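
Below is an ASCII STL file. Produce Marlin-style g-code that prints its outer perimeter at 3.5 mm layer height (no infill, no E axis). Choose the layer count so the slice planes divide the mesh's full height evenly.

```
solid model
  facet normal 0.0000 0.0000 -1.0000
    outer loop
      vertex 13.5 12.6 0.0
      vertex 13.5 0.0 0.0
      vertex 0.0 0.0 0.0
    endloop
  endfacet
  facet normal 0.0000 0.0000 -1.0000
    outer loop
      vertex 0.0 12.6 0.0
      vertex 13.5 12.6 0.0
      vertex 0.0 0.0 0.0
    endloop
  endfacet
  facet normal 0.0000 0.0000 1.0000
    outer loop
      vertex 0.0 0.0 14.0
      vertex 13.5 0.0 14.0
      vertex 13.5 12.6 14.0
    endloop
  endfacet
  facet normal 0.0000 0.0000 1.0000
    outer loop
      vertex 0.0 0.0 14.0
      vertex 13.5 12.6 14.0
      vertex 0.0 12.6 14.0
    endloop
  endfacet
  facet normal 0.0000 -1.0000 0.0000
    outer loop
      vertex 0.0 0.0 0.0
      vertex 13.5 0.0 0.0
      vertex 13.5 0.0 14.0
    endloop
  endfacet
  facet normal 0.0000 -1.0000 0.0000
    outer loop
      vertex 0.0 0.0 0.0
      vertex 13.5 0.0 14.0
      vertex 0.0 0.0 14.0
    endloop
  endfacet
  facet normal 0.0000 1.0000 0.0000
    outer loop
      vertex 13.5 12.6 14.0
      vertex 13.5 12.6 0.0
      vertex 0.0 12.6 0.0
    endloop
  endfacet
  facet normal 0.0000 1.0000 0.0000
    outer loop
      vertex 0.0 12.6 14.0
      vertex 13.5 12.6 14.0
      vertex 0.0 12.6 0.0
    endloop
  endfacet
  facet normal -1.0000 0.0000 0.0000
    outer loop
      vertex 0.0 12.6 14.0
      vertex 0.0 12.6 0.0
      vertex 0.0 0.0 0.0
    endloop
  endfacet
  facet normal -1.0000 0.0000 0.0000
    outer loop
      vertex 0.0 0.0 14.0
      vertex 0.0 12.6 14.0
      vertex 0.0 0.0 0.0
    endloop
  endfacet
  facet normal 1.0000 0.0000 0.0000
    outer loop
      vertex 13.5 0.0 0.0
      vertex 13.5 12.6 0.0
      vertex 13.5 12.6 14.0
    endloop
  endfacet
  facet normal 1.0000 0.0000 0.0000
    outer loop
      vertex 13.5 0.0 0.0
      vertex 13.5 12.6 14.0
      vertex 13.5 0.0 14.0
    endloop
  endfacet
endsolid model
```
; perimeter-only toolpath
G21 ; units = mm
G90 ; absolute positioning
G28 ; home
; layer 1
G0 Z3.5
G0 X0.0 Y0.0
G1 X13.5 Y0.0
G1 X13.5 Y12.6
G1 X0.0 Y12.6
G1 X0.0 Y0.0
; layer 2
G0 Z7.0
G0 X0.0 Y0.0
G1 X13.5 Y0.0
G1 X13.5 Y12.6
G1 X0.0 Y12.6
G1 X0.0 Y0.0
; layer 3
G0 Z10.5
G0 X0.0 Y0.0
G1 X13.5 Y0.0
G1 X13.5 Y12.6
G1 X0.0 Y12.6
G1 X0.0 Y0.0
; layer 4
G0 Z14.0
G0 X0.0 Y0.0
G1 X13.5 Y0.0
G1 X13.5 Y12.6
G1 X0.0 Y12.6
G1 X0.0 Y0.0
M2 ; end

The solid is a rectangular box, roughly 13.5 × 12.6 mm footprint and 14 mm tall. Slicing at Δz = 3.5 mm — 4 equal slices spanning the solid's height, so layer i sits at z = i·h/4 — gives 4 non-empty perimeters. Each is a 4-segment closed polygon; G0 lifts to the layer z and rapids to the start vertex, then G1 traces the edges.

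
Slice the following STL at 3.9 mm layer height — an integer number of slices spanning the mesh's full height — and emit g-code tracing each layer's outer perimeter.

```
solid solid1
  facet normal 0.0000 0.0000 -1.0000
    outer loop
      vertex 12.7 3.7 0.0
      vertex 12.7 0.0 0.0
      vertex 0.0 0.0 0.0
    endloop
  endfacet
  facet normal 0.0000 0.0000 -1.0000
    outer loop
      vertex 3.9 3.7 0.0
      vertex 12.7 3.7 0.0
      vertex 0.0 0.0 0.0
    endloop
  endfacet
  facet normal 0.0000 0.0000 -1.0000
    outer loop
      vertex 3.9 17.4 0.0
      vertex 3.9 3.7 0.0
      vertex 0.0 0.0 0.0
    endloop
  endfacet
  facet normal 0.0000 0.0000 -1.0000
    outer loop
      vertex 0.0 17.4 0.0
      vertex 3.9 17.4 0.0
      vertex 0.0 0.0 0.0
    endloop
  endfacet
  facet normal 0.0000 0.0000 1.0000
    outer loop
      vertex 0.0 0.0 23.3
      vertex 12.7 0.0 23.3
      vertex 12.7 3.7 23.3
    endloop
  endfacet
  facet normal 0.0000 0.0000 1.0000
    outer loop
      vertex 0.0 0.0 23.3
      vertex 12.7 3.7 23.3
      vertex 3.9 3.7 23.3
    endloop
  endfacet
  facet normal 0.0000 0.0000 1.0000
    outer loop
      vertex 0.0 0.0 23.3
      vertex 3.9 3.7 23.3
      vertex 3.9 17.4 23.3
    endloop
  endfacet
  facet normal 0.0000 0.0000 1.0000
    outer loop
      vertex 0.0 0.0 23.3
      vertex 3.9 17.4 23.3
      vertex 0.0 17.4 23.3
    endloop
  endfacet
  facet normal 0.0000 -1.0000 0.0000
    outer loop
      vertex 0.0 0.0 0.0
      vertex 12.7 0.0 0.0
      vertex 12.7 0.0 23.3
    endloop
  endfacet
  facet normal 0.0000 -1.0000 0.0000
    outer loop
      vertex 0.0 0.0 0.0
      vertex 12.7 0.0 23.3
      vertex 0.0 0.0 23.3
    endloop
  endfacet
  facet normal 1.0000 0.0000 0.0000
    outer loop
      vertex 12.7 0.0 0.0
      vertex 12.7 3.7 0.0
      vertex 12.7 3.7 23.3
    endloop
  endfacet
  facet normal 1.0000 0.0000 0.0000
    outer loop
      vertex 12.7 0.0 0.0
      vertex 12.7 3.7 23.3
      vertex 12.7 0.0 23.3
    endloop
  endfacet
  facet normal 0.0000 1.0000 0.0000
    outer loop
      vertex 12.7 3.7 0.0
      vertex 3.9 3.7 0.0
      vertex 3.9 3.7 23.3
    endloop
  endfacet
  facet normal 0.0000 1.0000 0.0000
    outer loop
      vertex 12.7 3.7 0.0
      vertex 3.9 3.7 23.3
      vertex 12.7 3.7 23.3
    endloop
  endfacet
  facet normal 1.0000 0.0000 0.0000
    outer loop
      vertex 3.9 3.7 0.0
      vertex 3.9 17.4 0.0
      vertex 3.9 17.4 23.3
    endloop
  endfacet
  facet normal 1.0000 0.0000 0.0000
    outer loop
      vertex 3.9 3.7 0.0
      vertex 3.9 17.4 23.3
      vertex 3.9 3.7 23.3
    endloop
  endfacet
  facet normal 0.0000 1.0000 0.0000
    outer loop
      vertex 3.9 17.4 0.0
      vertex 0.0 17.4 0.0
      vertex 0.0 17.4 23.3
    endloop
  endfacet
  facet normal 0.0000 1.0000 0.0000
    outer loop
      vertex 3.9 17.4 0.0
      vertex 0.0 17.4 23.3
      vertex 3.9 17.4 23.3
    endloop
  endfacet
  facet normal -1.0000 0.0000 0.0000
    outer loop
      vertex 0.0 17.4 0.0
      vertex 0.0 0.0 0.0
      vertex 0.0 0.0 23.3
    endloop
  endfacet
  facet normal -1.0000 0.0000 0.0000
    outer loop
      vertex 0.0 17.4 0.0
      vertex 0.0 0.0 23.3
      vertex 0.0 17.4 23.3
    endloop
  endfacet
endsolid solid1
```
; perimeter-only toolpath
G21 ; units = mm
G90 ; absolute positioning
G28 ; home
; layer 1
G0 Z3.9
G0 X0.0 Y0.0
G1 X12.7 Y0.0
G1 X12.7 Y3.7
G1 X3.9 Y3.7
G1 X3.9 Y17.4
G1 X0.0 Y17.4
G1 X0.0 Y0.0
; layer 2
G0 Z7.8
G0 X0.0 Y0.0
G1 X12.7 Y0.0
G1 X12.7 Y3.7
G1 X3.9 Y3.7
G1 X3.9 Y17.4
G1 X0.0 Y17.4
G1 X0.0 Y0.0
; layer 3
G0 Z11.7
G0 X0.0 Y0.0
G1 X12.7 Y0.0
G1 X12.7 Y3.7
G1 X3.9 Y3.7
G1 X3.9 Y17.4
G1 X0.0 Y17.4
G1 X0.0 Y0.0
; layer 4
G0 Z15.5
G0 X0.0 Y0.0
G1 X12.7 Y0.0
G1 X12.7 Y3.7
G1 X3.9 Y3.7
G1 X3.9 Y17.4
G1 X0.0 Y17.4
G1 X0.0 Y0.0
; layer 5
G0 Z19.4
G0 X0.0 Y0.0
G1 X12.7 Y0.0
G1 X12.7 Y3.7
G1 X3.9 Y3.7
G1 X3.9 Y17.4
G1 X0.0 Y17.4
G1 X0.0 Y0.0
; layer 6
G0 Z23.3
G0 X0.0 Y0.0
G1 X12.7 Y0.0
G1 X12.7 Y3.7
G1 X3.9 Y3.7
G1 X3.9 Y17.4
G1 X0.0 Y17.4
G1 X0.0 Y0.0
M2 ; end

The solid is an L-shaped prism: outer 12.7 × 17.4 mm, arm thicknesses ≈ 3.7 mm (horizontal) and 3.9 mm (vertical), extruded 23.3 mm in z. Slicing at Δz = 3.9 mm — 6 equal slices spanning the solid's height, so layer i sits at z = i·h/6 — gives 6 non-empty perimeters. Each is a 6-segment closed polygon; G0 lifts to the layer z and rapids to the start vertex, then G1 traces the edges.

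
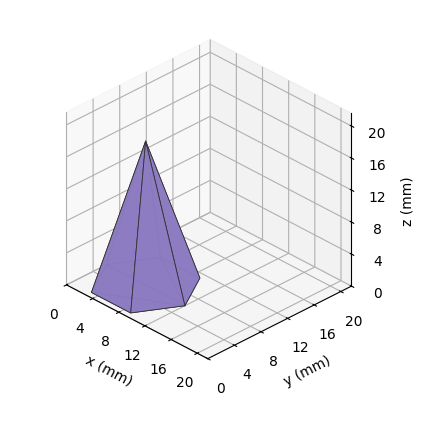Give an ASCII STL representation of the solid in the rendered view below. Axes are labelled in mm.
Reading the render: the shape is a regular 6-sided pyramid, base circumscribed radius ≈ 6 mm, apex at z ≈ 18 mm (dimensions read to the nearest mm from the axis ticks). For the STL, each face is triangulated and given an outward normal.

solid part
  facet normal 0.0000 0.0000 -1.0000
    outer loop
      vertex 3.00 11.20 0.00
      vertex 9.00 11.20 0.00
      vertex 12.00 6.00 0.00
    endloop
  endfacet
  facet normal 0.0000 0.0000 -1.0000
    outer loop
      vertex 0.00 6.00 0.00
      vertex 3.00 11.20 0.00
      vertex 12.00 6.00 0.00
    endloop
  endfacet
  facet normal 0.0000 0.0000 -1.0000
    outer loop
      vertex 3.00 0.80 0.00
      vertex 0.00 6.00 0.00
      vertex 12.00 6.00 0.00
    endloop
  endfacet
  facet normal 0.0000 0.0000 -1.0000
    outer loop
      vertex 9.00 0.80 0.00
      vertex 3.00 0.80 0.00
      vertex 12.00 6.00 0.00
    endloop
  endfacet
  facet normal 0.8322 0.4801 0.2774
    outer loop
      vertex 12.00 6.00 0.00
      vertex 9.00 11.20 0.00
      vertex 6.00 6.00 18.00
    endloop
  endfacet
  facet normal 0.0000 0.9607 0.2775
    outer loop
      vertex 9.00 11.20 0.00
      vertex 3.00 11.20 0.00
      vertex 6.00 6.00 18.00
    endloop
  endfacet
  facet normal -0.8322 0.4801 0.2774
    outer loop
      vertex 3.00 11.20 0.00
      vertex 0.00 6.00 0.00
      vertex 6.00 6.00 18.00
    endloop
  endfacet
  facet normal -0.8322 -0.4801 0.2774
    outer loop
      vertex 0.00 6.00 0.00
      vertex 3.00 0.80 0.00
      vertex 6.00 6.00 18.00
    endloop
  endfacet
  facet normal 0.0000 -0.9607 0.2775
    outer loop
      vertex 3.00 0.80 0.00
      vertex 9.00 0.80 0.00
      vertex 6.00 6.00 18.00
    endloop
  endfacet
  facet normal 0.8322 -0.4801 0.2774
    outer loop
      vertex 9.00 0.80 0.00
      vertex 12.00 6.00 0.00
      vertex 6.00 6.00 18.00
    endloop
  endfacet
endsolid part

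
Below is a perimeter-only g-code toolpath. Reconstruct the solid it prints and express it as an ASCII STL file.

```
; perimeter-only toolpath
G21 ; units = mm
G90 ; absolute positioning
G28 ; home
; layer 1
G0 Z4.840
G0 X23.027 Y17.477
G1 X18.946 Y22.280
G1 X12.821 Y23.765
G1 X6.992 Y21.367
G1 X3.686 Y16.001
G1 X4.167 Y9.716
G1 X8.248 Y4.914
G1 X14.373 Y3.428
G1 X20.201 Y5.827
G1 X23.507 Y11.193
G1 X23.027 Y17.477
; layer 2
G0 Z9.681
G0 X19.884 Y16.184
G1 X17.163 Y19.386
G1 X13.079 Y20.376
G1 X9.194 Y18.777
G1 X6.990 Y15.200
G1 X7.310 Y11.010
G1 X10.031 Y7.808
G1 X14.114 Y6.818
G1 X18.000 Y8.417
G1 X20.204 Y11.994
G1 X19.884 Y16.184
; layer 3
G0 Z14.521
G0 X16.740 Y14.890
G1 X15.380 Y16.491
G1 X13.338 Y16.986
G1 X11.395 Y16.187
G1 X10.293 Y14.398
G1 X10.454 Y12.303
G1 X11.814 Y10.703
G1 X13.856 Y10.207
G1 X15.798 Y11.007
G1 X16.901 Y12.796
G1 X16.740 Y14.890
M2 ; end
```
solid part
  facet normal 0.0000 0.0000 -1.0000
    outer loop
      vertex 12.562 27.155 0.000
      vertex 20.729 25.174 0.000
      vertex 26.171 18.771 0.000
    endloop
  endfacet
  facet normal 0.0000 0.0000 -1.0000
    outer loop
      vertex 4.791 23.957 0.000
      vertex 12.562 27.155 0.000
      vertex 26.171 18.771 0.000
    endloop
  endfacet
  facet normal 0.0000 0.0000 -1.0000
    outer loop
      vertex 0.383 16.802 0.000
      vertex 4.791 23.957 0.000
      vertex 26.171 18.771 0.000
    endloop
  endfacet
  facet normal 0.0000 0.0000 -1.0000
    outer loop
      vertex 1.023 8.423 0.000
      vertex 0.383 16.802 0.000
      vertex 26.171 18.771 0.000
    endloop
  endfacet
  facet normal 0.0000 0.0000 -1.0000
    outer loop
      vertex 6.465 2.020 0.000
      vertex 1.023 8.423 0.000
      vertex 26.171 18.771 0.000
    endloop
  endfacet
  facet normal 0.0000 0.0000 -1.0000
    outer loop
      vertex 14.632 0.039 0.000
      vertex 6.465 2.020 0.000
      vertex 26.171 18.771 0.000
    endloop
  endfacet
  facet normal 0.0000 0.0000 -1.0000
    outer loop
      vertex 22.403 3.237 0.000
      vertex 14.632 0.039 0.000
      vertex 26.171 18.771 0.000
    endloop
  endfacet
  facet normal 0.0000 0.0000 -1.0000
    outer loop
      vertex 26.811 10.392 0.000
      vertex 22.403 3.237 0.000
      vertex 26.171 18.771 0.000
    endloop
  endfacet
  facet normal 0.6336 0.5385 0.5554
    outer loop
      vertex 26.171 18.771 0.000
      vertex 20.729 25.174 0.000
      vertex 13.597 13.597 19.361
    endloop
  endfacet
  facet normal 0.1960 0.8081 0.5554
    outer loop
      vertex 20.729 25.174 0.000
      vertex 12.562 27.155 0.000
      vertex 13.597 13.597 19.361
    endloop
  endfacet
  facet normal -0.3165 0.7690 0.5554
    outer loop
      vertex 12.562 27.155 0.000
      vertex 4.791 23.957 0.000
      vertex 13.597 13.597 19.361
    endloop
  endfacet
  facet normal -0.7080 0.4362 0.5554
    outer loop
      vertex 4.791 23.957 0.000
      vertex 0.383 16.802 0.000
      vertex 13.597 13.597 19.361
    endloop
  endfacet
  facet normal -0.8292 -0.0633 0.5554
    outer loop
      vertex 0.383 16.802 0.000
      vertex 1.023 8.423 0.000
      vertex 13.597 13.597 19.361
    endloop
  endfacet
  facet normal -0.6336 -0.5385 0.5554
    outer loop
      vertex 1.023 8.423 0.000
      vertex 6.465 2.020 0.000
      vertex 13.597 13.597 19.361
    endloop
  endfacet
  facet normal -0.1960 -0.8081 0.5554
    outer loop
      vertex 6.465 2.020 0.000
      vertex 14.632 0.039 0.000
      vertex 13.597 13.597 19.361
    endloop
  endfacet
  facet normal 0.3165 -0.7690 0.5554
    outer loop
      vertex 14.632 0.039 0.000
      vertex 22.403 3.237 0.000
      vertex 13.597 13.597 19.361
    endloop
  endfacet
  facet normal 0.7080 -0.4362 0.5554
    outer loop
      vertex 22.403 3.237 0.000
      vertex 26.811 10.392 0.000
      vertex 13.597 13.597 19.361
    endloop
  endfacet
  facet normal 0.8292 0.0633 0.5554
    outer loop
      vertex 26.811 10.392 0.000
      vertex 26.171 18.771 0.000
      vertex 13.597 13.597 19.361
    endloop
  endfacet
endsolid part

The G0 Z moves step by Δz≈4.840 mm. The G1 loops shrink linearly with z, so the solid tapers from its base footprint up to z≈19.4. Closing with a flat bottom cap and the tapered top and triangulating gives 18 facets — a regular 10-sided pyramid, base circumscribed radius ≈ 13.6 mm, apex at z ≈ 19.4 mm.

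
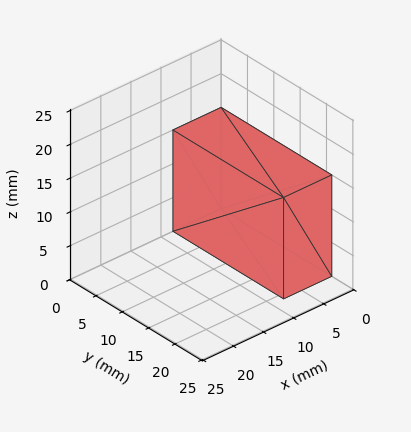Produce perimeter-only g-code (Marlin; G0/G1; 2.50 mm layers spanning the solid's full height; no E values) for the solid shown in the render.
Reading the render: the shape is a rectangular box, roughly 8 × 21 mm footprint and 15 mm tall (dimensions read to the nearest mm from the axis ticks). For the g-code, the solid's height is divided into equal slices at the stated Δz and each level perimeter traced with G1 moves after a G0 lift.

; perimeter-only toolpath
G21 ; units = mm
G90 ; absolute positioning
G28 ; home
; layer 1
G0 Z2.50
G0 X0.00 Y0.00
G1 X8.00 Y0.00
G1 X8.00 Y21.00
G1 X0.00 Y21.00
G1 X0.00 Y0.00
; layer 2
G0 Z5.00
G0 X0.00 Y0.00
G1 X8.00 Y0.00
G1 X8.00 Y21.00
G1 X0.00 Y21.00
G1 X0.00 Y0.00
; layer 3
G0 Z7.50
G0 X0.00 Y0.00
G1 X8.00 Y0.00
G1 X8.00 Y21.00
G1 X0.00 Y21.00
G1 X0.00 Y0.00
; layer 4
G0 Z10.00
G0 X0.00 Y0.00
G1 X8.00 Y0.00
G1 X8.00 Y21.00
G1 X0.00 Y21.00
G1 X0.00 Y0.00
; layer 5
G0 Z12.50
G0 X0.00 Y0.00
G1 X8.00 Y0.00
G1 X8.00 Y21.00
G1 X0.00 Y21.00
G1 X0.00 Y0.00
; layer 6
G0 Z15.00
G0 X0.00 Y0.00
G1 X8.00 Y0.00
G1 X8.00 Y21.00
G1 X0.00 Y21.00
G1 X0.00 Y0.00
M2 ; end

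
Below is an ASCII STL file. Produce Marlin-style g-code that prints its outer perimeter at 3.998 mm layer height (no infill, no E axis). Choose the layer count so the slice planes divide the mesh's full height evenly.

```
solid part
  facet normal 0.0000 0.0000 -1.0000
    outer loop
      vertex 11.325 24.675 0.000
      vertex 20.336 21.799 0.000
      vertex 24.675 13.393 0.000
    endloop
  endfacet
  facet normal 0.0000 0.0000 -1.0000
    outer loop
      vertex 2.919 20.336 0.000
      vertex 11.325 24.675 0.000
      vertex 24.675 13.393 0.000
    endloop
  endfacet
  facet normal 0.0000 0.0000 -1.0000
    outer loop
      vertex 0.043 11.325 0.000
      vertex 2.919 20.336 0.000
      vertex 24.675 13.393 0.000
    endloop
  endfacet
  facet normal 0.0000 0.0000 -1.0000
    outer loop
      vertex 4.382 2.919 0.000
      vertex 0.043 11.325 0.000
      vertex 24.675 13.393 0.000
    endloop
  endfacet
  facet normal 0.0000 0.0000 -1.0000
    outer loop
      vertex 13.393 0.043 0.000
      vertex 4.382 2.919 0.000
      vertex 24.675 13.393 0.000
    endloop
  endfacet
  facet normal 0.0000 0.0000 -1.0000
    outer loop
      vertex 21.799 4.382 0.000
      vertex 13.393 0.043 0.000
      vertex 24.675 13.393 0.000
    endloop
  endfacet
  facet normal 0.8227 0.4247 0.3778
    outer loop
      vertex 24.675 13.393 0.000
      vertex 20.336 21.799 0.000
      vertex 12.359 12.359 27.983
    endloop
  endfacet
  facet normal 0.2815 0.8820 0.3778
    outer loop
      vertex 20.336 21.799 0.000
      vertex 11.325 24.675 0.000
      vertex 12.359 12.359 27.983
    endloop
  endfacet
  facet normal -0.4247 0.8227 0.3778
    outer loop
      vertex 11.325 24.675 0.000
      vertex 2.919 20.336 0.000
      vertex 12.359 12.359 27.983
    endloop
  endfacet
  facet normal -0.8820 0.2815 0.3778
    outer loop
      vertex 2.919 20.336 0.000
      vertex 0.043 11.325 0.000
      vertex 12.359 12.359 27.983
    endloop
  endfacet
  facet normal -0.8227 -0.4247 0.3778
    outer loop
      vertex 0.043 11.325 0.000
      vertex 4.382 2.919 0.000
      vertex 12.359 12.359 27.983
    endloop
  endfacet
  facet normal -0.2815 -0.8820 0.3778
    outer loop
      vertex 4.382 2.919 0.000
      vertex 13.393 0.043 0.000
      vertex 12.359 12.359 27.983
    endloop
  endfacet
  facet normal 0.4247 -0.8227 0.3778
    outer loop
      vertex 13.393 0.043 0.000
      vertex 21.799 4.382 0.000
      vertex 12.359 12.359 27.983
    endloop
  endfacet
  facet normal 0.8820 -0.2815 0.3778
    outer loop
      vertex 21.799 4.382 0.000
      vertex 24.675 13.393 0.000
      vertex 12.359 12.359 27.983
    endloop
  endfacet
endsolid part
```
; perimeter-only toolpath
G21 ; units = mm
G90 ; absolute positioning
G28 ; home
; layer 1
G0 Z3.998
G0 X22.916 Y13.245
G1 X19.196 Y20.450
G1 X11.473 Y22.916
G1 X4.268 Y19.196
G1 X1.802 Y11.473
G1 X5.522 Y4.268
G1 X13.245 Y1.802
G1 X20.450 Y5.522
G1 X22.916 Y13.245
; layer 2
G0 Z7.995
G0 X21.156 Y13.098
G1 X18.057 Y19.102
G1 X11.620 Y21.156
G1 X5.616 Y18.057
G1 X3.562 Y11.620
G1 X6.661 Y5.616
G1 X13.098 Y3.562
G1 X19.102 Y6.661
G1 X21.156 Y13.098
; layer 3
G0 Z11.993
G0 X19.397 Y12.950
G1 X16.917 Y17.753
G1 X11.768 Y19.397
G1 X6.965 Y16.917
G1 X5.321 Y11.768
G1 X7.801 Y6.965
G1 X12.950 Y5.321
G1 X17.753 Y7.801
G1 X19.397 Y12.950
; layer 4
G0 Z15.990
G0 X17.637 Y12.802
G1 X15.778 Y16.405
G1 X11.916 Y17.637
G1 X8.313 Y15.778
G1 X7.081 Y11.916
G1 X8.940 Y8.313
G1 X12.802 Y7.081
G1 X16.405 Y8.940
G1 X17.637 Y12.802
; layer 5
G0 Z19.988
G0 X15.878 Y12.654
G1 X14.638 Y15.056
G1 X12.064 Y15.878
G1 X9.662 Y14.638
G1 X8.840 Y12.064
G1 X10.080 Y9.662
G1 X12.654 Y8.840
G1 X15.056 Y10.080
G1 X15.878 Y12.654
; layer 6
G0 Z23.985
G0 X14.118 Y12.507
G1 X13.499 Y13.708
G1 X12.211 Y14.118
G1 X11.010 Y13.499
G1 X10.600 Y12.211
G1 X11.219 Y11.010
G1 X12.507 Y10.600
G1 X13.708 Y11.219
G1 X14.118 Y12.507
M2 ; end

The solid is a regular 8-sided pyramid, base circumscribed radius ≈ 12.4 mm, apex at z ≈ 28 mm. Slicing at Δz = 3.998 mm — 7 equal slices spanning the solid's height, so layer i sits at z = i·h/7 — gives 6 non-empty perimeters. Each is a 8-segment closed polygon; G0 lifts to the layer z and rapids to the start vertex, then G1 traces the edges. The cross-section shrinks linearly with z (the slice at the apex is degenerate and omitted).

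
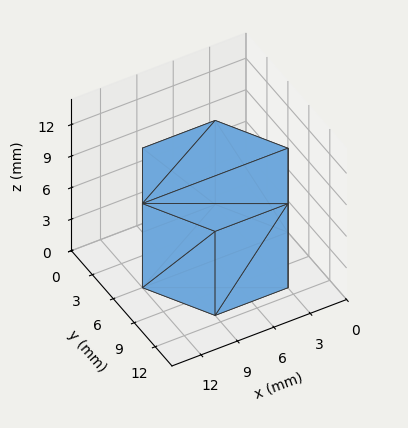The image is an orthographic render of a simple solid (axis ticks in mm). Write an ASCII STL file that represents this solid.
Reading the render: the shape is a regular 6-sided prism (a cylinder approximated with 6 flat sides), circumscribed radius ≈ 6 mm, height ≈ 8 mm (dimensions read to the nearest mm from the axis ticks). For the STL, each face is triangulated and given an outward normal.

solid part
  facet normal 0.0000 0.0000 -1.0000
    outer loop
      vertex 3.0 11.2 0.0
      vertex 9.0 11.2 0.0
      vertex 12.0 6.0 0.0
    endloop
  endfacet
  facet normal 0.0000 0.0000 -1.0000
    outer loop
      vertex 0.0 6.0 0.0
      vertex 3.0 11.2 0.0
      vertex 12.0 6.0 0.0
    endloop
  endfacet
  facet normal 0.0000 0.0000 -1.0000
    outer loop
      vertex 3.0 0.8 0.0
      vertex 0.0 6.0 0.0
      vertex 12.0 6.0 0.0
    endloop
  endfacet
  facet normal 0.0000 0.0000 -1.0000
    outer loop
      vertex 9.0 0.8 0.0
      vertex 3.0 0.8 0.0
      vertex 12.0 6.0 0.0
    endloop
  endfacet
  facet normal 0.0000 0.0000 1.0000
    outer loop
      vertex 12.0 6.0 8.0
      vertex 9.0 11.2 8.0
      vertex 3.0 11.2 8.0
    endloop
  endfacet
  facet normal 0.0000 0.0000 1.0000
    outer loop
      vertex 12.0 6.0 8.0
      vertex 3.0 11.2 8.0
      vertex 0.0 6.0 8.0
    endloop
  endfacet
  facet normal 0.0000 0.0000 1.0000
    outer loop
      vertex 12.0 6.0 8.0
      vertex 0.0 6.0 8.0
      vertex 3.0 0.8 8.0
    endloop
  endfacet
  facet normal 0.0000 0.0000 1.0000
    outer loop
      vertex 12.0 6.0 8.0
      vertex 3.0 0.8 8.0
      vertex 9.0 0.8 8.0
    endloop
  endfacet
  facet normal 0.8662 0.4997 0.0000
    outer loop
      vertex 12.0 6.0 0.0
      vertex 9.0 11.2 0.0
      vertex 9.0 11.2 8.0
    endloop
  endfacet
  facet normal 0.8662 0.4997 0.0000
    outer loop
      vertex 12.0 6.0 0.0
      vertex 9.0 11.2 8.0
      vertex 12.0 6.0 8.0
    endloop
  endfacet
  facet normal 0.0000 1.0000 0.0000
    outer loop
      vertex 9.0 11.2 0.0
      vertex 3.0 11.2 0.0
      vertex 3.0 11.2 8.0
    endloop
  endfacet
  facet normal 0.0000 1.0000 0.0000
    outer loop
      vertex 9.0 11.2 0.0
      vertex 3.0 11.2 8.0
      vertex 9.0 11.2 8.0
    endloop
  endfacet
  facet normal -0.8662 0.4997 0.0000
    outer loop
      vertex 3.0 11.2 0.0
      vertex 0.0 6.0 0.0
      vertex 0.0 6.0 8.0
    endloop
  endfacet
  facet normal -0.8662 0.4997 0.0000
    outer loop
      vertex 3.0 11.2 0.0
      vertex 0.0 6.0 8.0
      vertex 3.0 11.2 8.0
    endloop
  endfacet
  facet normal -0.8662 -0.4997 0.0000
    outer loop
      vertex 0.0 6.0 0.0
      vertex 3.0 0.8 0.0
      vertex 3.0 0.8 8.0
    endloop
  endfacet
  facet normal -0.8662 -0.4997 0.0000
    outer loop
      vertex 0.0 6.0 0.0
      vertex 3.0 0.8 8.0
      vertex 0.0 6.0 8.0
    endloop
  endfacet
  facet normal 0.0000 -1.0000 0.0000
    outer loop
      vertex 3.0 0.8 0.0
      vertex 9.0 0.8 0.0
      vertex 9.0 0.8 8.0
    endloop
  endfacet
  facet normal 0.0000 -1.0000 0.0000
    outer loop
      vertex 3.0 0.8 0.0
      vertex 9.0 0.8 8.0
      vertex 3.0 0.8 8.0
    endloop
  endfacet
  facet normal 0.8662 -0.4997 0.0000
    outer loop
      vertex 9.0 0.8 0.0
      vertex 12.0 6.0 0.0
      vertex 12.0 6.0 8.0
    endloop
  endfacet
  facet normal 0.8662 -0.4997 0.0000
    outer loop
      vertex 9.0 0.8 0.0
      vertex 12.0 6.0 8.0
      vertex 9.0 0.8 8.0
    endloop
  endfacet
endsolid part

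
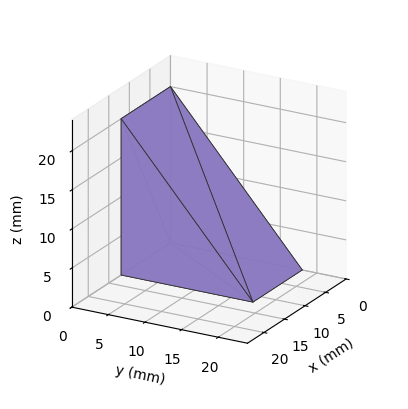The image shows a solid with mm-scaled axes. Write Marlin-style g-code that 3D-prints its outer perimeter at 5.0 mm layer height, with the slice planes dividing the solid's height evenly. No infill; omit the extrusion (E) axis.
Reading the render: the shape is a wedge (ramp): 12 × 18 mm base, rising to 20 mm along the y=0 edge and sloping linearly to z=0 at y=18 (dimensions read to the nearest mm from the axis ticks). For the g-code, the solid's height is divided into equal slices at the stated Δz and each level perimeter traced with G1 moves after a G0 lift.

; perimeter-only toolpath
G21 ; units = mm
G90 ; absolute positioning
G28 ; home
; layer 1
G0 Z5.0
G0 X0.0 Y0.0
G1 X12.0 Y0.0
G1 X12.0 Y13.5
G1 X0.0 Y13.5
G1 X0.0 Y0.0
; layer 2
G0 Z10.0
G0 X0.0 Y0.0
G1 X12.0 Y0.0
G1 X12.0 Y9.0
G1 X0.0 Y9.0
G1 X0.0 Y0.0
; layer 3
G0 Z15.0
G0 X0.0 Y0.0
G1 X12.0 Y0.0
G1 X12.0 Y4.5
G1 X0.0 Y4.5
G1 X0.0 Y0.0
M2 ; end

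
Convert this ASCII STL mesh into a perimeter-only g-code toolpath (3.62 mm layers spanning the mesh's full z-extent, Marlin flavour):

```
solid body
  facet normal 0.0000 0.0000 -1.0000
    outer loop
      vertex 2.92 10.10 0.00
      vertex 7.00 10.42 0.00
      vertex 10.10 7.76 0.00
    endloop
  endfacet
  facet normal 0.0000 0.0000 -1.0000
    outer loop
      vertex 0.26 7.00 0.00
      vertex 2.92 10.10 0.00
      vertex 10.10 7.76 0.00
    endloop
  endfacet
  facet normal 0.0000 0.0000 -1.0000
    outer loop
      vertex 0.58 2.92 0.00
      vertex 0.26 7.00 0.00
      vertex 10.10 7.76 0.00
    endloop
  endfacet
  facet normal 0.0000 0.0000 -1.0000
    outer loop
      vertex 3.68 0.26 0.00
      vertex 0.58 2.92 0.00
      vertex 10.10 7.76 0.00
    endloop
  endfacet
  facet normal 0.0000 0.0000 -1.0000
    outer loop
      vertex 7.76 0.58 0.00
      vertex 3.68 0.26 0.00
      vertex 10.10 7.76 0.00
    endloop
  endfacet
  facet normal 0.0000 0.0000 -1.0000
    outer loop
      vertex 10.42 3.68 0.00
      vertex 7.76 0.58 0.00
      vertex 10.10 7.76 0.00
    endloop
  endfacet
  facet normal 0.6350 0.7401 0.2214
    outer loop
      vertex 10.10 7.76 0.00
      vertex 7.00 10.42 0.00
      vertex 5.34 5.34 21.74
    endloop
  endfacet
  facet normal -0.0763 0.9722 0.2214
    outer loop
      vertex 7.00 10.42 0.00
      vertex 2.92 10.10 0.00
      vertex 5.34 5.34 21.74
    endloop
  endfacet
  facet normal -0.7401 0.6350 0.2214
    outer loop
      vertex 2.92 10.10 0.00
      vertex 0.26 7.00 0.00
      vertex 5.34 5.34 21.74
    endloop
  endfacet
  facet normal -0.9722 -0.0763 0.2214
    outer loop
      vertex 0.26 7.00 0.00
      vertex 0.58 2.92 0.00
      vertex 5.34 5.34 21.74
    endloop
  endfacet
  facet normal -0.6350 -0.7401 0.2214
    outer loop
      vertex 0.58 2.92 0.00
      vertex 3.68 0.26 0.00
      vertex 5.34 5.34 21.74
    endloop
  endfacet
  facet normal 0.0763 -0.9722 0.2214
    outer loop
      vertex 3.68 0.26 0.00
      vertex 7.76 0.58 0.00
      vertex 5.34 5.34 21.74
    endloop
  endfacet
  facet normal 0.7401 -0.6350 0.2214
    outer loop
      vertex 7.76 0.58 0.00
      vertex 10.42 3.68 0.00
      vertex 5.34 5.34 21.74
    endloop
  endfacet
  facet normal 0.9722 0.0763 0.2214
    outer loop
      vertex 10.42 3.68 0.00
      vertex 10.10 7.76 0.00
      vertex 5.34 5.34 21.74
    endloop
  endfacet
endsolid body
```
; perimeter-only toolpath
G21 ; units = mm
G90 ; absolute positioning
G28 ; home
; layer 1
G0 Z3.62
G0 X9.31 Y7.36
G1 X6.72 Y9.57
G1 X3.32 Y9.31
G1 X1.11 Y6.72
G1 X1.37 Y3.32
G1 X3.96 Y1.11
G1 X7.36 Y1.37
G1 X9.57 Y3.96
G1 X9.31 Y7.36
; layer 2
G0 Z7.25
G0 X8.51 Y6.95
G1 X6.45 Y8.73
G1 X3.73 Y8.51
G1 X1.95 Y6.45
G1 X2.17 Y3.73
G1 X4.23 Y1.95
G1 X6.95 Y2.17
G1 X8.73 Y4.23
G1 X8.51 Y6.95
; layer 3
G0 Z10.87
G0 X7.72 Y6.55
G1 X6.17 Y7.88
G1 X4.13 Y7.72
G1 X2.80 Y6.17
G1 X2.96 Y4.13
G1 X4.51 Y2.80
G1 X6.55 Y2.96
G1 X7.88 Y4.51
G1 X7.72 Y6.55
; layer 4
G0 Z14.49
G0 X6.93 Y6.15
G1 X5.89 Y7.03
G1 X4.53 Y6.93
G1 X3.65 Y5.89
G1 X3.75 Y4.53
G1 X4.79 Y3.65
G1 X6.15 Y3.75
G1 X7.03 Y4.79
G1 X6.93 Y6.15
; layer 5
G0 Z18.12
G0 X6.13 Y5.74
G1 X5.62 Y6.19
G1 X4.94 Y6.13
G1 X4.49 Y5.62
G1 X4.55 Y4.94
G1 X5.06 Y4.49
G1 X5.74 Y4.55
G1 X6.19 Y5.06
G1 X6.13 Y5.74
M2 ; end

The solid is a regular 8-sided pyramid, base circumscribed radius ≈ 5.34 mm, apex at z ≈ 21.7 mm. Slicing at Δz = 3.62 mm — 6 equal slices spanning the solid's height, so layer i sits at z = i·h/6 — gives 5 non-empty perimeters. Each is a 8-segment closed polygon; G0 lifts to the layer z and rapids to the start vertex, then G1 traces the edges. The cross-section shrinks linearly with z (the slice at the apex is degenerate and omitted).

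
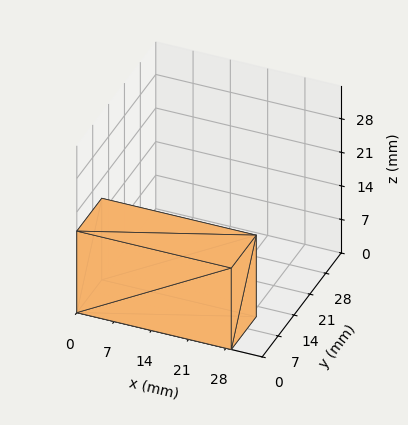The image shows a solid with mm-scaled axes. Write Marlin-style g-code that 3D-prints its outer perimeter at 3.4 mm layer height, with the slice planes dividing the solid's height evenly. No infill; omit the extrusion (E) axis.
Reading the render: the shape is a rectangular box, roughly 29 × 11 mm footprint and 17 mm tall (dimensions read to the nearest mm from the axis ticks). For the g-code, the solid's height is divided into equal slices at the stated Δz and each level perimeter traced with G1 moves after a G0 lift.

; perimeter-only toolpath
G21 ; units = mm
G90 ; absolute positioning
G28 ; home
; layer 1
G0 Z3.4
G0 X0.0 Y0.0
G1 X29.0 Y0.0
G1 X29.0 Y11.0
G1 X0.0 Y11.0
G1 X0.0 Y0.0
; layer 2
G0 Z6.8
G0 X0.0 Y0.0
G1 X29.0 Y0.0
G1 X29.0 Y11.0
G1 X0.0 Y11.0
G1 X0.0 Y0.0
; layer 3
G0 Z10.2
G0 X0.0 Y0.0
G1 X29.0 Y0.0
G1 X29.0 Y11.0
G1 X0.0 Y11.0
G1 X0.0 Y0.0
; layer 4
G0 Z13.6
G0 X0.0 Y0.0
G1 X29.0 Y0.0
G1 X29.0 Y11.0
G1 X0.0 Y11.0
G1 X0.0 Y0.0
; layer 5
G0 Z17.0
G0 X0.0 Y0.0
G1 X29.0 Y0.0
G1 X29.0 Y11.0
G1 X0.0 Y11.0
G1 X0.0 Y0.0
M2 ; end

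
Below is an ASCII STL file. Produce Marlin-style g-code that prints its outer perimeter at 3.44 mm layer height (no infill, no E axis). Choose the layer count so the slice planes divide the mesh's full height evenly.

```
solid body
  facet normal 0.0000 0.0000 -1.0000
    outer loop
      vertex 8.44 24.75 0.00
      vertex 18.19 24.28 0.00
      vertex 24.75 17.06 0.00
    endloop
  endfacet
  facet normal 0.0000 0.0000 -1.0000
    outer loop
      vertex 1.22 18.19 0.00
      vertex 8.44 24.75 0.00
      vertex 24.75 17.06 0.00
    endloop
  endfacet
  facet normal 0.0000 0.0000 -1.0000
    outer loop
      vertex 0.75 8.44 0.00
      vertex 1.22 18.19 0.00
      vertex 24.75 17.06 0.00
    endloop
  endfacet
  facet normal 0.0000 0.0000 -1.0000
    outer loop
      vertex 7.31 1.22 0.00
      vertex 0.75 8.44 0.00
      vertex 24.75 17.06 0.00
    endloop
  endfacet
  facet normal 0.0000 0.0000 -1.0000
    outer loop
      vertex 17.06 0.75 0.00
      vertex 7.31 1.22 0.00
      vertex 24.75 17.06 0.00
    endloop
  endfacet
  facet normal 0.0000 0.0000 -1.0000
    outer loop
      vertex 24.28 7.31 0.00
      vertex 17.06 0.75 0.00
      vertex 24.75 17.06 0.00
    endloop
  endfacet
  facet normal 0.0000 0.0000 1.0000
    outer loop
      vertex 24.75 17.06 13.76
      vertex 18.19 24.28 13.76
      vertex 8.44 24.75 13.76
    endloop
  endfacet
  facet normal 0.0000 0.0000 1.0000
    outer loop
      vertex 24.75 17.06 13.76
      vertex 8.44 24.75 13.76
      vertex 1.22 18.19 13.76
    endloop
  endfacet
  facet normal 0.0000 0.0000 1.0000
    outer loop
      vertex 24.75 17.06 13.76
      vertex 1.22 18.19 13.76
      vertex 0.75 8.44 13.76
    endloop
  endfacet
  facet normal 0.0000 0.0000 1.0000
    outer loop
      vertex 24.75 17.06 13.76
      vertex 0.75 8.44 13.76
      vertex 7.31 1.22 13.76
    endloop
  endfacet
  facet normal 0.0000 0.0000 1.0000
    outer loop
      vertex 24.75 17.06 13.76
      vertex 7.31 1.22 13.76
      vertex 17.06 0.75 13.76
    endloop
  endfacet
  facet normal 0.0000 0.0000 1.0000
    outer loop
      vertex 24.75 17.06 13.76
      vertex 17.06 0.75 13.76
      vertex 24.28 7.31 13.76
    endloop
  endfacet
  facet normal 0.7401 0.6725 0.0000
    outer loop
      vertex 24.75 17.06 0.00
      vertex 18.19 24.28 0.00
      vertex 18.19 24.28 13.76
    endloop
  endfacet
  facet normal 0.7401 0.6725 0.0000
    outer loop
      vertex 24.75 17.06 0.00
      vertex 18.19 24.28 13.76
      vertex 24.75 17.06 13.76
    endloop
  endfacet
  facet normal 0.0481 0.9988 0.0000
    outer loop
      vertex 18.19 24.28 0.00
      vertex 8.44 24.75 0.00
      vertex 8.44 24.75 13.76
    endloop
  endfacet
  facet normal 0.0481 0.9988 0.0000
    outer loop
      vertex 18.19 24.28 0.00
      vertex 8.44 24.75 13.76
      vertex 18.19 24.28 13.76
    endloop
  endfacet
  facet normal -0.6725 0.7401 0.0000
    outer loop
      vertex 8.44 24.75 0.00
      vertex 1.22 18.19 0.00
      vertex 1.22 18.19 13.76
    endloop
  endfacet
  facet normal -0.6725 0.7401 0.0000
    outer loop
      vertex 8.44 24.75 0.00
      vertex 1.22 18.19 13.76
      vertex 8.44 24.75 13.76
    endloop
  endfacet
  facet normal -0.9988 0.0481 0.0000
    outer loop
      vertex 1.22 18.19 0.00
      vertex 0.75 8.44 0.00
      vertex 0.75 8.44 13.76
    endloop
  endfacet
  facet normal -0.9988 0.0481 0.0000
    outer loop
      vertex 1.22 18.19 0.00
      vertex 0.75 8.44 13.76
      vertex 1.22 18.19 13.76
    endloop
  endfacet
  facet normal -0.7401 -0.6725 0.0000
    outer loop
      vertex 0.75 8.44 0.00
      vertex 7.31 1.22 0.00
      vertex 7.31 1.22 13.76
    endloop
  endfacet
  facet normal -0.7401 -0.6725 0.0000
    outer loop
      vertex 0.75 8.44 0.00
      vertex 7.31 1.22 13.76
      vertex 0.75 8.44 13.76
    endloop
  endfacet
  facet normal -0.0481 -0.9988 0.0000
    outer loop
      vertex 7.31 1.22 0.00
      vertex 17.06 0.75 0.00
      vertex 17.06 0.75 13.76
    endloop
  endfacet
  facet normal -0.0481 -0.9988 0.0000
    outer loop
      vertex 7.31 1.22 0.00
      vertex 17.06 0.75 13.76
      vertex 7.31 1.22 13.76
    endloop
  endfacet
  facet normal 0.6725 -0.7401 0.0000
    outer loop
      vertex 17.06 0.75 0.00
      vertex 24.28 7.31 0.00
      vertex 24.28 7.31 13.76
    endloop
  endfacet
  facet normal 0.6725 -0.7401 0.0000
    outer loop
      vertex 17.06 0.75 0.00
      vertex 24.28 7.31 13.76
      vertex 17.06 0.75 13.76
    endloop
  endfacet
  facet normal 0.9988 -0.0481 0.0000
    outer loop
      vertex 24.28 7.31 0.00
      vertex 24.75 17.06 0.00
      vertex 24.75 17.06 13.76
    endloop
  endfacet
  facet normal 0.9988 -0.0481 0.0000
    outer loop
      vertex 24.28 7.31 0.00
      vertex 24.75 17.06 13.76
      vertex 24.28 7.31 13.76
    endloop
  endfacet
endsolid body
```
; perimeter-only toolpath
G21 ; units = mm
G90 ; absolute positioning
G28 ; home
; layer 1
G0 Z3.44
G0 X24.75 Y17.06
G1 X18.19 Y24.28
G1 X8.44 Y24.75
G1 X1.22 Y18.19
G1 X0.75 Y8.44
G1 X7.31 Y1.22
G1 X17.06 Y0.75
G1 X24.28 Y7.31
G1 X24.75 Y17.06
; layer 2
G0 Z6.88
G0 X24.75 Y17.06
G1 X18.19 Y24.28
G1 X8.44 Y24.75
G1 X1.22 Y18.19
G1 X0.75 Y8.44
G1 X7.31 Y1.22
G1 X17.06 Y0.75
G1 X24.28 Y7.31
G1 X24.75 Y17.06
; layer 3
G0 Z10.32
G0 X24.75 Y17.06
G1 X18.19 Y24.28
G1 X8.44 Y24.75
G1 X1.22 Y18.19
G1 X0.75 Y8.44
G1 X7.31 Y1.22
G1 X17.06 Y0.75
G1 X24.28 Y7.31
G1 X24.75 Y17.06
; layer 4
G0 Z13.76
G0 X24.75 Y17.06
G1 X18.19 Y24.28
G1 X8.44 Y24.75
G1 X1.22 Y18.19
G1 X0.75 Y8.44
G1 X7.31 Y1.22
G1 X17.06 Y0.75
G1 X24.28 Y7.31
G1 X24.75 Y17.06
M2 ; end

The solid is a regular 8-sided prism (a cylinder approximated with 8 flat sides), circumscribed radius ≈ 12.8 mm, height ≈ 13.8 mm. Slicing at Δz = 3.44 mm — 4 equal slices spanning the solid's height, so layer i sits at z = i·h/4 — gives 4 non-empty perimeters. Each is a 8-segment closed polygon; G0 lifts to the layer z and rapids to the start vertex, then G1 traces the edges.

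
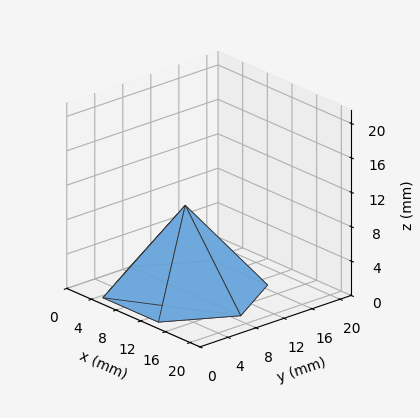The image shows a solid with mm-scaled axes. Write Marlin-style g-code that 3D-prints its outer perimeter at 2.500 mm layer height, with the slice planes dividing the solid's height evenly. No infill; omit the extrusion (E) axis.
Reading the render: the shape is a regular 6-sided pyramid, base circumscribed radius ≈ 9 mm, apex at z ≈ 10 mm (dimensions read to the nearest mm from the axis ticks). For the g-code, the solid's height is divided into equal slices at the stated Δz and each level perimeter traced with G1 moves after a G0 lift.

; perimeter-only toolpath
G21 ; units = mm
G90 ; absolute positioning
G28 ; home
; layer 1
G0 Z2.500
G0 X15.750 Y9.000
G1 X12.375 Y14.846
G1 X5.625 Y14.846
G1 X2.250 Y9.000
G1 X5.625 Y3.155
G1 X12.375 Y3.155
G1 X15.750 Y9.000
; layer 2
G0 Z5.000
G0 X13.500 Y9.000
G1 X11.250 Y12.897
G1 X6.750 Y12.897
G1 X4.500 Y9.000
G1 X6.750 Y5.103
G1 X11.250 Y5.103
G1 X13.500 Y9.000
; layer 3
G0 Z7.500
G0 X11.250 Y9.000
G1 X10.125 Y10.948
G1 X7.875 Y10.948
G1 X6.750 Y9.000
G1 X7.875 Y7.051
G1 X10.125 Y7.051
G1 X11.250 Y9.000
M2 ; end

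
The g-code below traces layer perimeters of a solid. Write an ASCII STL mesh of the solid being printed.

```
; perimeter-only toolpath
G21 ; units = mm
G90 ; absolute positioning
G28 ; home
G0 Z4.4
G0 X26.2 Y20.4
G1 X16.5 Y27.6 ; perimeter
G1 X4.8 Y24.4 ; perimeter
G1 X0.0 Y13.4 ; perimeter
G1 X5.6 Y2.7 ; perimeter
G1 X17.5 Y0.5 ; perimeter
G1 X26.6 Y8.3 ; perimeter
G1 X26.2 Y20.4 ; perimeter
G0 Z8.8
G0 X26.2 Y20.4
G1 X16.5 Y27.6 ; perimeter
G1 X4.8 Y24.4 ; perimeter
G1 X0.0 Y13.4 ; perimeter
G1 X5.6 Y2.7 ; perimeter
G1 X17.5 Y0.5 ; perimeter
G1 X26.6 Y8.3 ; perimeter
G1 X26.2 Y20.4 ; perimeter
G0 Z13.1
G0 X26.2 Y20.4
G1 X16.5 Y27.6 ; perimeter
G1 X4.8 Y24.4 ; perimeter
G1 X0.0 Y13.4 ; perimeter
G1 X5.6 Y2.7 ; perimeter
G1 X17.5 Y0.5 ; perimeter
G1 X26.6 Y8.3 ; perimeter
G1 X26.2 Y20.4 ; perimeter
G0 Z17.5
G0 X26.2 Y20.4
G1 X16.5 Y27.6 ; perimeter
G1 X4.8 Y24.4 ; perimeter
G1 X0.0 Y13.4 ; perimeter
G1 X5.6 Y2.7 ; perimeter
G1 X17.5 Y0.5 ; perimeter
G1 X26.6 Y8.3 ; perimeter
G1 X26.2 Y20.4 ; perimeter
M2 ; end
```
solid part
  facet normal 0.0000 0.0000 -1.0000
    outer loop
      vertex 4.8 24.4 0.0
      vertex 16.5 27.6 0.0
      vertex 26.2 20.4 0.0
    endloop
  endfacet
  facet normal 0.0000 0.0000 -1.0000
    outer loop
      vertex 0.0 13.4 0.0
      vertex 4.8 24.4 0.0
      vertex 26.2 20.4 0.0
    endloop
  endfacet
  facet normal 0.0000 0.0000 -1.0000
    outer loop
      vertex 5.6 2.7 0.0
      vertex 0.0 13.4 0.0
      vertex 26.2 20.4 0.0
    endloop
  endfacet
  facet normal 0.0000 0.0000 -1.0000
    outer loop
      vertex 17.5 0.5 0.0
      vertex 5.6 2.7 0.0
      vertex 26.2 20.4 0.0
    endloop
  endfacet
  facet normal 0.0000 0.0000 -1.0000
    outer loop
      vertex 26.6 8.3 0.0
      vertex 17.5 0.5 0.0
      vertex 26.2 20.4 0.0
    endloop
  endfacet
  facet normal 0.0000 0.0000 1.0000
    outer loop
      vertex 26.2 20.4 17.5
      vertex 16.5 27.6 17.5
      vertex 4.8 24.4 17.5
    endloop
  endfacet
  facet normal 0.0000 0.0000 1.0000
    outer loop
      vertex 26.2 20.4 17.5
      vertex 4.8 24.4 17.5
      vertex 0.0 13.4 17.5
    endloop
  endfacet
  facet normal 0.0000 0.0000 1.0000
    outer loop
      vertex 26.2 20.4 17.5
      vertex 0.0 13.4 17.5
      vertex 5.6 2.7 17.5
    endloop
  endfacet
  facet normal 0.0000 0.0000 1.0000
    outer loop
      vertex 26.2 20.4 17.5
      vertex 5.6 2.7 17.5
      vertex 17.5 0.5 17.5
    endloop
  endfacet
  facet normal 0.0000 0.0000 1.0000
    outer loop
      vertex 26.2 20.4 17.5
      vertex 17.5 0.5 17.5
      vertex 26.6 8.3 17.5
    endloop
  endfacet
  facet normal 0.5960 0.8030 0.0000
    outer loop
      vertex 26.2 20.4 0.0
      vertex 16.5 27.6 0.0
      vertex 16.5 27.6 17.5
    endloop
  endfacet
  facet normal 0.5960 0.8030 0.0000
    outer loop
      vertex 26.2 20.4 0.0
      vertex 16.5 27.6 17.5
      vertex 26.2 20.4 17.5
    endloop
  endfacet
  facet normal -0.2638 0.9646 0.0000
    outer loop
      vertex 16.5 27.6 0.0
      vertex 4.8 24.4 0.0
      vertex 4.8 24.4 17.5
    endloop
  endfacet
  facet normal -0.2638 0.9646 0.0000
    outer loop
      vertex 16.5 27.6 0.0
      vertex 4.8 24.4 17.5
      vertex 16.5 27.6 17.5
    endloop
  endfacet
  facet normal -0.9165 0.3999 0.0000
    outer loop
      vertex 4.8 24.4 0.0
      vertex 0.0 13.4 0.0
      vertex 0.0 13.4 17.5
    endloop
  endfacet
  facet normal -0.9165 0.3999 0.0000
    outer loop
      vertex 4.8 24.4 0.0
      vertex 0.0 13.4 17.5
      vertex 4.8 24.4 17.5
    endloop
  endfacet
  facet normal -0.8860 -0.4637 0.0000
    outer loop
      vertex 0.0 13.4 0.0
      vertex 5.6 2.7 0.0
      vertex 5.6 2.7 17.5
    endloop
  endfacet
  facet normal -0.8860 -0.4637 0.0000
    outer loop
      vertex 0.0 13.4 0.0
      vertex 5.6 2.7 17.5
      vertex 0.0 13.4 17.5
    endloop
  endfacet
  facet normal -0.1818 -0.9833 0.0000
    outer loop
      vertex 5.6 2.7 0.0
      vertex 17.5 0.5 0.0
      vertex 17.5 0.5 17.5
    endloop
  endfacet
  facet normal -0.1818 -0.9833 0.0000
    outer loop
      vertex 5.6 2.7 0.0
      vertex 17.5 0.5 17.5
      vertex 5.6 2.7 17.5
    endloop
  endfacet
  facet normal 0.6508 -0.7593 0.0000
    outer loop
      vertex 17.5 0.5 0.0
      vertex 26.6 8.3 0.0
      vertex 26.6 8.3 17.5
    endloop
  endfacet
  facet normal 0.6508 -0.7593 0.0000
    outer loop
      vertex 17.5 0.5 0.0
      vertex 26.6 8.3 17.5
      vertex 17.5 0.5 17.5
    endloop
  endfacet
  facet normal 0.9995 0.0330 0.0000
    outer loop
      vertex 26.6 8.3 0.0
      vertex 26.2 20.4 0.0
      vertex 26.2 20.4 17.5
    endloop
  endfacet
  facet normal 0.9995 0.0330 0.0000
    outer loop
      vertex 26.6 8.3 0.0
      vertex 26.2 20.4 17.5
      vertex 26.6 8.3 17.5
    endloop
  endfacet
endsolid part

The G0 Z moves step by Δz≈4.4 mm. Every layer's G1 loop is the same polygon, so the solid is a straight extrusion of it from z=0 to z≈17.5. Closing with flat bottom and top caps and triangulating gives 24 facets — a regular 7-sided prism (a cylinder approximated with 7 flat sides), circumscribed radius ≈ 13.9 mm, height ≈ 17.5 mm.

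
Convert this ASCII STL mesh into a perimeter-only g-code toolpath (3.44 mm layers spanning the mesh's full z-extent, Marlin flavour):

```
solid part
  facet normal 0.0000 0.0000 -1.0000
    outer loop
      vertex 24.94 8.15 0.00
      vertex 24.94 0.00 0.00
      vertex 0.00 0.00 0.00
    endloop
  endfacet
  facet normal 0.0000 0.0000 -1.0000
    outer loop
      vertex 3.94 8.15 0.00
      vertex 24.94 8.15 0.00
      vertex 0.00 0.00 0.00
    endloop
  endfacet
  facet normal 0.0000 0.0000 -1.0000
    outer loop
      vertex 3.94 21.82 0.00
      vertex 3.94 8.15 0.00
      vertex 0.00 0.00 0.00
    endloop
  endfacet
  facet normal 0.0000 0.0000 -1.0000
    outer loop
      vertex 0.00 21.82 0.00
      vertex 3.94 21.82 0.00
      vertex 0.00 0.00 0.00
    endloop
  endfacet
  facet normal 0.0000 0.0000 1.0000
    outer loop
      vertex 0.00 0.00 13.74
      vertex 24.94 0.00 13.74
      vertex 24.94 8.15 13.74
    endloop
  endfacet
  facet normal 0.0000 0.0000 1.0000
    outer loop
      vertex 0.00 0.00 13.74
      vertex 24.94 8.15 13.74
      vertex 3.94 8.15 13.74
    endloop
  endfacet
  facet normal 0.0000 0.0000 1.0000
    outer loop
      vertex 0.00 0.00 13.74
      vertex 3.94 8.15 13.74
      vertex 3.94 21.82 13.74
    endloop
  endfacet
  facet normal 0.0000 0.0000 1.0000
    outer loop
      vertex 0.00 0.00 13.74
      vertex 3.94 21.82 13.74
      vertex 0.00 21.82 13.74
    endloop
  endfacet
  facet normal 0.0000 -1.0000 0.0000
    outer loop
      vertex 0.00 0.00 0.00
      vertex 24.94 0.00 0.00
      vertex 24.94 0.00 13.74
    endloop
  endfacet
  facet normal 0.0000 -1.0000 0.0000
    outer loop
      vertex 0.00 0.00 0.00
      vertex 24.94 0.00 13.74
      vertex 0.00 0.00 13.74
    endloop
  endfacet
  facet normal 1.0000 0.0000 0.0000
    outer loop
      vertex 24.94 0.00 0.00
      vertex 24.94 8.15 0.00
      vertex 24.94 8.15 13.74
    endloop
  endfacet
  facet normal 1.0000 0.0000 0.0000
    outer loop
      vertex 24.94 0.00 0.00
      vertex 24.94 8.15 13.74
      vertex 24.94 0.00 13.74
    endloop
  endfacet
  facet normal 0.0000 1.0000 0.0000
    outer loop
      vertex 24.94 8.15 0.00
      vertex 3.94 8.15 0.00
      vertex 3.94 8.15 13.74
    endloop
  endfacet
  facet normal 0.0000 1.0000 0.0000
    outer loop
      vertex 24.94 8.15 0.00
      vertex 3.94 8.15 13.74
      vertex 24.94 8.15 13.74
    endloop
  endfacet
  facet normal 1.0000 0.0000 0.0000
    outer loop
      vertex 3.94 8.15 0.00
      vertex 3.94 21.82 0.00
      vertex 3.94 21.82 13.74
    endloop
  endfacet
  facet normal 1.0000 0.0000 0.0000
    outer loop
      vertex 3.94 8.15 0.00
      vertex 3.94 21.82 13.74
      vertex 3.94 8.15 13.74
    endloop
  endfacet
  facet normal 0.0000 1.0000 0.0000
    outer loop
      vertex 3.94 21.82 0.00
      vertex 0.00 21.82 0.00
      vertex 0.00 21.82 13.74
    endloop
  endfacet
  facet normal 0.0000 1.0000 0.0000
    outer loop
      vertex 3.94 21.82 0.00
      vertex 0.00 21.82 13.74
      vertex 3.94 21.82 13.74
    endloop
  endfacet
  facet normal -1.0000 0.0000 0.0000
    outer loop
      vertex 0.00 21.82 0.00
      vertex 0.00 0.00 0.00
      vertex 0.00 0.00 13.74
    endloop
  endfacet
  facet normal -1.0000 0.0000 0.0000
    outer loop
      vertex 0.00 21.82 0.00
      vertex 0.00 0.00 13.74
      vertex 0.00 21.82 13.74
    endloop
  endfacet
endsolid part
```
; perimeter-only toolpath
G21 ; units = mm
G90 ; absolute positioning
G28 ; home
; layer 1
G0 Z3.44
G0 X0.00 Y0.00
G1 X24.94 Y0.00
G1 X24.94 Y8.15
G1 X3.94 Y8.15
G1 X3.94 Y21.82
G1 X0.00 Y21.82
G1 X0.00 Y0.00
; layer 2
G0 Z6.87
G0 X0.00 Y0.00
G1 X24.94 Y0.00
G1 X24.94 Y8.15
G1 X3.94 Y8.15
G1 X3.94 Y21.82
G1 X0.00 Y21.82
G1 X0.00 Y0.00
; layer 3
G0 Z10.30
G0 X0.00 Y0.00
G1 X24.94 Y0.00
G1 X24.94 Y8.15
G1 X3.94 Y8.15
G1 X3.94 Y21.82
G1 X0.00 Y21.82
G1 X0.00 Y0.00
; layer 4
G0 Z13.74
G0 X0.00 Y0.00
G1 X24.94 Y0.00
G1 X24.94 Y8.15
G1 X3.94 Y8.15
G1 X3.94 Y21.82
G1 X0.00 Y21.82
G1 X0.00 Y0.00
M2 ; end

The solid is an L-shaped prism: outer 24.9 × 21.8 mm, arm thicknesses ≈ 8.15 mm (horizontal) and 3.94 mm (vertical), extruded 13.7 mm in z. Slicing at Δz = 3.44 mm — 4 equal slices spanning the solid's height, so layer i sits at z = i·h/4 — gives 4 non-empty perimeters. Each is a 6-segment closed polygon; G0 lifts to the layer z and rapids to the start vertex, then G1 traces the edges.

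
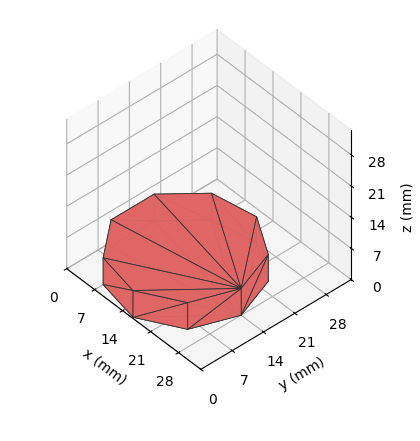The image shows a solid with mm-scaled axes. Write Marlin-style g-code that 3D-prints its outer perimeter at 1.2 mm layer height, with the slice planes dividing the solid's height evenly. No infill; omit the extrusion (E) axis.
Reading the render: the shape is a regular 9-sided prism (a cylinder approximated with 9 flat sides), circumscribed radius ≈ 14 mm, height ≈ 6 mm (dimensions read to the nearest mm from the axis ticks). For the g-code, the solid's height is divided into equal slices at the stated Δz and each level perimeter traced with G1 moves after a G0 lift.

; perimeter-only toolpath
G21 ; units = mm
G90 ; absolute positioning
G28 ; home
; layer 1
G0 Z1.2
G0 X28.0 Y14.0
G1 X24.7 Y23.0
G1 X16.4 Y27.8
G1 X7.0 Y26.1
G1 X0.8 Y18.8
G1 X0.8 Y9.2
G1 X7.0 Y1.9
G1 X16.4 Y0.2
G1 X24.7 Y5.0
G1 X28.0 Y14.0
; layer 2
G0 Z2.4
G0 X28.0 Y14.0
G1 X24.7 Y23.0
G1 X16.4 Y27.8
G1 X7.0 Y26.1
G1 X0.8 Y18.8
G1 X0.8 Y9.2
G1 X7.0 Y1.9
G1 X16.4 Y0.2
G1 X24.7 Y5.0
G1 X28.0 Y14.0
; layer 3
G0 Z3.6
G0 X28.0 Y14.0
G1 X24.7 Y23.0
G1 X16.4 Y27.8
G1 X7.0 Y26.1
G1 X0.8 Y18.8
G1 X0.8 Y9.2
G1 X7.0 Y1.9
G1 X16.4 Y0.2
G1 X24.7 Y5.0
G1 X28.0 Y14.0
; layer 4
G0 Z4.8
G0 X28.0 Y14.0
G1 X24.7 Y23.0
G1 X16.4 Y27.8
G1 X7.0 Y26.1
G1 X0.8 Y18.8
G1 X0.8 Y9.2
G1 X7.0 Y1.9
G1 X16.4 Y0.2
G1 X24.7 Y5.0
G1 X28.0 Y14.0
; layer 5
G0 Z6.0
G0 X28.0 Y14.0
G1 X24.7 Y23.0
G1 X16.4 Y27.8
G1 X7.0 Y26.1
G1 X0.8 Y18.8
G1 X0.8 Y9.2
G1 X7.0 Y1.9
G1 X16.4 Y0.2
G1 X24.7 Y5.0
G1 X28.0 Y14.0
M2 ; end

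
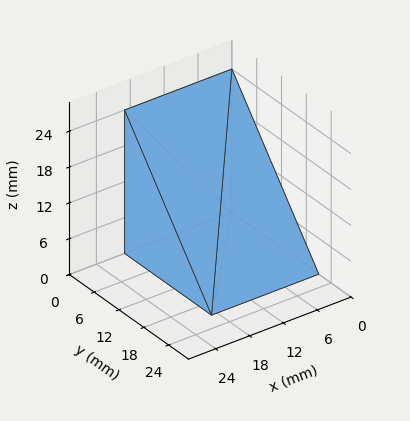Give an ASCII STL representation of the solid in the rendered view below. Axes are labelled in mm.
Reading the render: the shape is a wedge (ramp): 19 × 21 mm base, rising to 24 mm along the y=0 edge and sloping linearly to z=0 at y=21 (dimensions read to the nearest mm from the axis ticks). For the STL, each face is triangulated and given an outward normal.

solid part
  facet normal 0.0000 0.0000 -1.0000
    outer loop
      vertex 19.000 21.000 0.000
      vertex 19.000 0.000 0.000
      vertex 0.000 0.000 0.000
    endloop
  endfacet
  facet normal 0.0000 0.0000 -1.0000
    outer loop
      vertex 0.000 21.000 0.000
      vertex 19.000 21.000 0.000
      vertex 0.000 0.000 0.000
    endloop
  endfacet
  facet normal 0.0000 -1.0000 0.0000
    outer loop
      vertex 0.000 0.000 0.000
      vertex 19.000 0.000 0.000
      vertex 19.000 0.000 24.000
    endloop
  endfacet
  facet normal 0.0000 -1.0000 0.0000
    outer loop
      vertex 0.000 0.000 0.000
      vertex 19.000 0.000 24.000
      vertex 0.000 0.000 24.000
    endloop
  endfacet
  facet normal 0.0000 0.7526 0.6585
    outer loop
      vertex 0.000 0.000 24.000
      vertex 19.000 0.000 24.000
      vertex 19.000 21.000 0.000
    endloop
  endfacet
  facet normal 0.0000 0.7526 0.6585
    outer loop
      vertex 0.000 0.000 24.000
      vertex 19.000 21.000 0.000
      vertex 0.000 21.000 0.000
    endloop
  endfacet
  facet normal -1.0000 0.0000 0.0000
    outer loop
      vertex 0.000 0.000 24.000
      vertex 0.000 21.000 0.000
      vertex 0.000 0.000 0.000
    endloop
  endfacet
  facet normal 1.0000 0.0000 0.0000
    outer loop
      vertex 19.000 0.000 0.000
      vertex 19.000 21.000 0.000
      vertex 19.000 0.000 24.000
    endloop
  endfacet
endsolid part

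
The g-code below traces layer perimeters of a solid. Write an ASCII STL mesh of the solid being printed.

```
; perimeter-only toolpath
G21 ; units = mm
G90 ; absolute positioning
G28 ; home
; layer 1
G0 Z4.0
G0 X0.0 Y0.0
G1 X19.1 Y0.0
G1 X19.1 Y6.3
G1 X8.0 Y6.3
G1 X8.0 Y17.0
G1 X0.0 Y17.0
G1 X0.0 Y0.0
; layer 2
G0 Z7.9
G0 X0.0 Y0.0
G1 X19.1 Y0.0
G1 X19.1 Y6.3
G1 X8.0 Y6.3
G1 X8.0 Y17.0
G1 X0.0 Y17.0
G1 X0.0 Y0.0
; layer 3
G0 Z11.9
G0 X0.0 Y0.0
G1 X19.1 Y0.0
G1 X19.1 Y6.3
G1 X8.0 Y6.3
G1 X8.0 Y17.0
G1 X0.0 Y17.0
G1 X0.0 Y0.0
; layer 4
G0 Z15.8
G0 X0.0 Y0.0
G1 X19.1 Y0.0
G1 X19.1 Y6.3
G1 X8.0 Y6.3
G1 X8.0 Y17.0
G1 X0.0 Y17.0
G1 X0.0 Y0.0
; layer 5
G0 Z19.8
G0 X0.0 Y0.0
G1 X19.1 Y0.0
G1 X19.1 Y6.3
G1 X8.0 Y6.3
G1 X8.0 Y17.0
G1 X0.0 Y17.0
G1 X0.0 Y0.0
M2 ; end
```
solid part
  facet normal 0.0000 0.0000 -1.0000
    outer loop
      vertex 19.1 6.3 0.0
      vertex 19.1 0.0 0.0
      vertex 0.0 0.0 0.0
    endloop
  endfacet
  facet normal 0.0000 0.0000 -1.0000
    outer loop
      vertex 8.0 6.3 0.0
      vertex 19.1 6.3 0.0
      vertex 0.0 0.0 0.0
    endloop
  endfacet
  facet normal 0.0000 0.0000 -1.0000
    outer loop
      vertex 8.0 17.0 0.0
      vertex 8.0 6.3 0.0
      vertex 0.0 0.0 0.0
    endloop
  endfacet
  facet normal 0.0000 0.0000 -1.0000
    outer loop
      vertex 0.0 17.0 0.0
      vertex 8.0 17.0 0.0
      vertex 0.0 0.0 0.0
    endloop
  endfacet
  facet normal 0.0000 0.0000 1.0000
    outer loop
      vertex 0.0 0.0 19.8
      vertex 19.1 0.0 19.8
      vertex 19.1 6.3 19.8
    endloop
  endfacet
  facet normal 0.0000 0.0000 1.0000
    outer loop
      vertex 0.0 0.0 19.8
      vertex 19.1 6.3 19.8
      vertex 8.0 6.3 19.8
    endloop
  endfacet
  facet normal 0.0000 0.0000 1.0000
    outer loop
      vertex 0.0 0.0 19.8
      vertex 8.0 6.3 19.8
      vertex 8.0 17.0 19.8
    endloop
  endfacet
  facet normal 0.0000 0.0000 1.0000
    outer loop
      vertex 0.0 0.0 19.8
      vertex 8.0 17.0 19.8
      vertex 0.0 17.0 19.8
    endloop
  endfacet
  facet normal 0.0000 -1.0000 0.0000
    outer loop
      vertex 0.0 0.0 0.0
      vertex 19.1 0.0 0.0
      vertex 19.1 0.0 19.8
    endloop
  endfacet
  facet normal 0.0000 -1.0000 0.0000
    outer loop
      vertex 0.0 0.0 0.0
      vertex 19.1 0.0 19.8
      vertex 0.0 0.0 19.8
    endloop
  endfacet
  facet normal 1.0000 0.0000 0.0000
    outer loop
      vertex 19.1 0.0 0.0
      vertex 19.1 6.3 0.0
      vertex 19.1 6.3 19.8
    endloop
  endfacet
  facet normal 1.0000 0.0000 0.0000
    outer loop
      vertex 19.1 0.0 0.0
      vertex 19.1 6.3 19.8
      vertex 19.1 0.0 19.8
    endloop
  endfacet
  facet normal 0.0000 1.0000 0.0000
    outer loop
      vertex 19.1 6.3 0.0
      vertex 8.0 6.3 0.0
      vertex 8.0 6.3 19.8
    endloop
  endfacet
  facet normal 0.0000 1.0000 0.0000
    outer loop
      vertex 19.1 6.3 0.0
      vertex 8.0 6.3 19.8
      vertex 19.1 6.3 19.8
    endloop
  endfacet
  facet normal 1.0000 0.0000 0.0000
    outer loop
      vertex 8.0 6.3 0.0
      vertex 8.0 17.0 0.0
      vertex 8.0 17.0 19.8
    endloop
  endfacet
  facet normal 1.0000 0.0000 0.0000
    outer loop
      vertex 8.0 6.3 0.0
      vertex 8.0 17.0 19.8
      vertex 8.0 6.3 19.8
    endloop
  endfacet
  facet normal 0.0000 1.0000 0.0000
    outer loop
      vertex 8.0 17.0 0.0
      vertex 0.0 17.0 0.0
      vertex 0.0 17.0 19.8
    endloop
  endfacet
  facet normal 0.0000 1.0000 0.0000
    outer loop
      vertex 8.0 17.0 0.0
      vertex 0.0 17.0 19.8
      vertex 8.0 17.0 19.8
    endloop
  endfacet
  facet normal -1.0000 0.0000 0.0000
    outer loop
      vertex 0.0 17.0 0.0
      vertex 0.0 0.0 0.0
      vertex 0.0 0.0 19.8
    endloop
  endfacet
  facet normal -1.0000 0.0000 0.0000
    outer loop
      vertex 0.0 17.0 0.0
      vertex 0.0 0.0 19.8
      vertex 0.0 17.0 19.8
    endloop
  endfacet
endsolid part

The G0 Z moves step by Δz≈4.0 mm. Every layer's G1 loop is the same polygon, so the solid is a straight extrusion of it from z=0 to z≈19.8. Closing with flat bottom and top caps and triangulating gives 20 facets — an L-shaped prism: outer 19.1 × 17 mm, arm thicknesses ≈ 6.3 mm (horizontal) and 8 mm (vertical), extruded 19.8 mm in z.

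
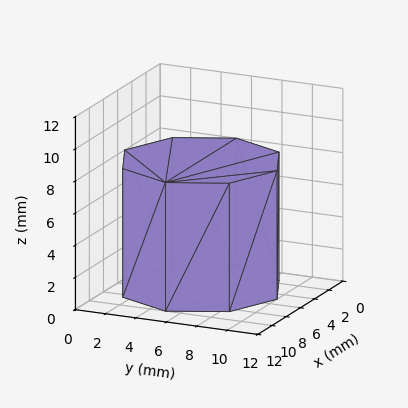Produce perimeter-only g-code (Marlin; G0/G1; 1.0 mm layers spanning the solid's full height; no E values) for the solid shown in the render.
Reading the render: the shape is a regular 8-sided prism (a cylinder approximated with 8 flat sides), circumscribed radius ≈ 5 mm, height ≈ 8 mm (dimensions read to the nearest mm from the axis ticks). For the g-code, the solid's height is divided into equal slices at the stated Δz and each level perimeter traced with G1 moves after a G0 lift.

; perimeter-only toolpath
G21 ; units = mm
G90 ; absolute positioning
G28 ; home
; layer 1
G0 Z1.0
G0 X10.0 Y5.0
G1 X8.5 Y8.5
G1 X5.0 Y10.0
G1 X1.5 Y8.5
G1 X0.0 Y5.0
G1 X1.5 Y1.5
G1 X5.0 Y0.0
G1 X8.5 Y1.5
G1 X10.0 Y5.0
; layer 2
G0 Z2.0
G0 X10.0 Y5.0
G1 X8.5 Y8.5
G1 X5.0 Y10.0
G1 X1.5 Y8.5
G1 X0.0 Y5.0
G1 X1.5 Y1.5
G1 X5.0 Y0.0
G1 X8.5 Y1.5
G1 X10.0 Y5.0
; layer 3
G0 Z3.0
G0 X10.0 Y5.0
G1 X8.5 Y8.5
G1 X5.0 Y10.0
G1 X1.5 Y8.5
G1 X0.0 Y5.0
G1 X1.5 Y1.5
G1 X5.0 Y0.0
G1 X8.5 Y1.5
G1 X10.0 Y5.0
; layer 4
G0 Z4.0
G0 X10.0 Y5.0
G1 X8.5 Y8.5
G1 X5.0 Y10.0
G1 X1.5 Y8.5
G1 X0.0 Y5.0
G1 X1.5 Y1.5
G1 X5.0 Y0.0
G1 X8.5 Y1.5
G1 X10.0 Y5.0
; layer 5
G0 Z5.0
G0 X10.0 Y5.0
G1 X8.5 Y8.5
G1 X5.0 Y10.0
G1 X1.5 Y8.5
G1 X0.0 Y5.0
G1 X1.5 Y1.5
G1 X5.0 Y0.0
G1 X8.5 Y1.5
G1 X10.0 Y5.0
; layer 6
G0 Z6.0
G0 X10.0 Y5.0
G1 X8.5 Y8.5
G1 X5.0 Y10.0
G1 X1.5 Y8.5
G1 X0.0 Y5.0
G1 X1.5 Y1.5
G1 X5.0 Y0.0
G1 X8.5 Y1.5
G1 X10.0 Y5.0
; layer 7
G0 Z7.0
G0 X10.0 Y5.0
G1 X8.5 Y8.5
G1 X5.0 Y10.0
G1 X1.5 Y8.5
G1 X0.0 Y5.0
G1 X1.5 Y1.5
G1 X5.0 Y0.0
G1 X8.5 Y1.5
G1 X10.0 Y5.0
; layer 8
G0 Z8.0
G0 X10.0 Y5.0
G1 X8.5 Y8.5
G1 X5.0 Y10.0
G1 X1.5 Y8.5
G1 X0.0 Y5.0
G1 X1.5 Y1.5
G1 X5.0 Y0.0
G1 X8.5 Y1.5
G1 X10.0 Y5.0
M2 ; end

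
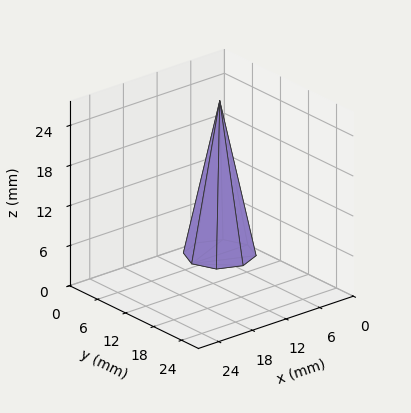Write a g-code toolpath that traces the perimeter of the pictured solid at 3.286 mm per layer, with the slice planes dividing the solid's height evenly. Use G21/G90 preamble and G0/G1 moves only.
Reading the render: the shape is a regular 8-sided pyramid, base circumscribed radius ≈ 5 mm, apex at z ≈ 23 mm (dimensions read to the nearest mm from the axis ticks). For the g-code, the solid's height is divided into equal slices at the stated Δz and each level perimeter traced with G1 moves after a G0 lift.

; perimeter-only toolpath
G21 ; units = mm
G90 ; absolute positioning
G28 ; home
; layer 1
G0 Z3.286
G0 X9.286 Y5.000
G1 X8.031 Y8.031
G1 X5.000 Y9.286
G1 X1.969 Y8.031
G1 X0.714 Y5.000
G1 X1.969 Y1.969
G1 X5.000 Y0.714
G1 X8.031 Y1.969
G1 X9.286 Y5.000
; layer 2
G0 Z6.571
G0 X8.571 Y5.000
G1 X7.526 Y7.526
G1 X5.000 Y8.571
G1 X2.474 Y7.526
G1 X1.429 Y5.000
G1 X2.474 Y2.474
G1 X5.000 Y1.429
G1 X7.526 Y2.474
G1 X8.571 Y5.000
; layer 3
G0 Z9.857
G0 X7.857 Y5.000
G1 X7.021 Y7.021
G1 X5.000 Y7.857
G1 X2.979 Y7.021
G1 X2.143 Y5.000
G1 X2.979 Y2.979
G1 X5.000 Y2.143
G1 X7.021 Y2.979
G1 X7.857 Y5.000
; layer 4
G0 Z13.143
G0 X7.143 Y5.000
G1 X6.515 Y6.515
G1 X5.000 Y7.143
G1 X3.485 Y6.515
G1 X2.857 Y5.000
G1 X3.485 Y3.485
G1 X5.000 Y2.857
G1 X6.515 Y3.485
G1 X7.143 Y5.000
; layer 5
G0 Z16.429
G0 X6.429 Y5.000
G1 X6.010 Y6.010
G1 X5.000 Y6.429
G1 X3.990 Y6.010
G1 X3.571 Y5.000
G1 X3.990 Y3.990
G1 X5.000 Y3.571
G1 X6.010 Y3.990
G1 X6.429 Y5.000
; layer 6
G0 Z19.714
G0 X5.714 Y5.000
G1 X5.505 Y5.505
G1 X5.000 Y5.714
G1 X4.495 Y5.505
G1 X4.286 Y5.000
G1 X4.495 Y4.495
G1 X5.000 Y4.286
G1 X5.505 Y4.495
G1 X5.714 Y5.000
M2 ; end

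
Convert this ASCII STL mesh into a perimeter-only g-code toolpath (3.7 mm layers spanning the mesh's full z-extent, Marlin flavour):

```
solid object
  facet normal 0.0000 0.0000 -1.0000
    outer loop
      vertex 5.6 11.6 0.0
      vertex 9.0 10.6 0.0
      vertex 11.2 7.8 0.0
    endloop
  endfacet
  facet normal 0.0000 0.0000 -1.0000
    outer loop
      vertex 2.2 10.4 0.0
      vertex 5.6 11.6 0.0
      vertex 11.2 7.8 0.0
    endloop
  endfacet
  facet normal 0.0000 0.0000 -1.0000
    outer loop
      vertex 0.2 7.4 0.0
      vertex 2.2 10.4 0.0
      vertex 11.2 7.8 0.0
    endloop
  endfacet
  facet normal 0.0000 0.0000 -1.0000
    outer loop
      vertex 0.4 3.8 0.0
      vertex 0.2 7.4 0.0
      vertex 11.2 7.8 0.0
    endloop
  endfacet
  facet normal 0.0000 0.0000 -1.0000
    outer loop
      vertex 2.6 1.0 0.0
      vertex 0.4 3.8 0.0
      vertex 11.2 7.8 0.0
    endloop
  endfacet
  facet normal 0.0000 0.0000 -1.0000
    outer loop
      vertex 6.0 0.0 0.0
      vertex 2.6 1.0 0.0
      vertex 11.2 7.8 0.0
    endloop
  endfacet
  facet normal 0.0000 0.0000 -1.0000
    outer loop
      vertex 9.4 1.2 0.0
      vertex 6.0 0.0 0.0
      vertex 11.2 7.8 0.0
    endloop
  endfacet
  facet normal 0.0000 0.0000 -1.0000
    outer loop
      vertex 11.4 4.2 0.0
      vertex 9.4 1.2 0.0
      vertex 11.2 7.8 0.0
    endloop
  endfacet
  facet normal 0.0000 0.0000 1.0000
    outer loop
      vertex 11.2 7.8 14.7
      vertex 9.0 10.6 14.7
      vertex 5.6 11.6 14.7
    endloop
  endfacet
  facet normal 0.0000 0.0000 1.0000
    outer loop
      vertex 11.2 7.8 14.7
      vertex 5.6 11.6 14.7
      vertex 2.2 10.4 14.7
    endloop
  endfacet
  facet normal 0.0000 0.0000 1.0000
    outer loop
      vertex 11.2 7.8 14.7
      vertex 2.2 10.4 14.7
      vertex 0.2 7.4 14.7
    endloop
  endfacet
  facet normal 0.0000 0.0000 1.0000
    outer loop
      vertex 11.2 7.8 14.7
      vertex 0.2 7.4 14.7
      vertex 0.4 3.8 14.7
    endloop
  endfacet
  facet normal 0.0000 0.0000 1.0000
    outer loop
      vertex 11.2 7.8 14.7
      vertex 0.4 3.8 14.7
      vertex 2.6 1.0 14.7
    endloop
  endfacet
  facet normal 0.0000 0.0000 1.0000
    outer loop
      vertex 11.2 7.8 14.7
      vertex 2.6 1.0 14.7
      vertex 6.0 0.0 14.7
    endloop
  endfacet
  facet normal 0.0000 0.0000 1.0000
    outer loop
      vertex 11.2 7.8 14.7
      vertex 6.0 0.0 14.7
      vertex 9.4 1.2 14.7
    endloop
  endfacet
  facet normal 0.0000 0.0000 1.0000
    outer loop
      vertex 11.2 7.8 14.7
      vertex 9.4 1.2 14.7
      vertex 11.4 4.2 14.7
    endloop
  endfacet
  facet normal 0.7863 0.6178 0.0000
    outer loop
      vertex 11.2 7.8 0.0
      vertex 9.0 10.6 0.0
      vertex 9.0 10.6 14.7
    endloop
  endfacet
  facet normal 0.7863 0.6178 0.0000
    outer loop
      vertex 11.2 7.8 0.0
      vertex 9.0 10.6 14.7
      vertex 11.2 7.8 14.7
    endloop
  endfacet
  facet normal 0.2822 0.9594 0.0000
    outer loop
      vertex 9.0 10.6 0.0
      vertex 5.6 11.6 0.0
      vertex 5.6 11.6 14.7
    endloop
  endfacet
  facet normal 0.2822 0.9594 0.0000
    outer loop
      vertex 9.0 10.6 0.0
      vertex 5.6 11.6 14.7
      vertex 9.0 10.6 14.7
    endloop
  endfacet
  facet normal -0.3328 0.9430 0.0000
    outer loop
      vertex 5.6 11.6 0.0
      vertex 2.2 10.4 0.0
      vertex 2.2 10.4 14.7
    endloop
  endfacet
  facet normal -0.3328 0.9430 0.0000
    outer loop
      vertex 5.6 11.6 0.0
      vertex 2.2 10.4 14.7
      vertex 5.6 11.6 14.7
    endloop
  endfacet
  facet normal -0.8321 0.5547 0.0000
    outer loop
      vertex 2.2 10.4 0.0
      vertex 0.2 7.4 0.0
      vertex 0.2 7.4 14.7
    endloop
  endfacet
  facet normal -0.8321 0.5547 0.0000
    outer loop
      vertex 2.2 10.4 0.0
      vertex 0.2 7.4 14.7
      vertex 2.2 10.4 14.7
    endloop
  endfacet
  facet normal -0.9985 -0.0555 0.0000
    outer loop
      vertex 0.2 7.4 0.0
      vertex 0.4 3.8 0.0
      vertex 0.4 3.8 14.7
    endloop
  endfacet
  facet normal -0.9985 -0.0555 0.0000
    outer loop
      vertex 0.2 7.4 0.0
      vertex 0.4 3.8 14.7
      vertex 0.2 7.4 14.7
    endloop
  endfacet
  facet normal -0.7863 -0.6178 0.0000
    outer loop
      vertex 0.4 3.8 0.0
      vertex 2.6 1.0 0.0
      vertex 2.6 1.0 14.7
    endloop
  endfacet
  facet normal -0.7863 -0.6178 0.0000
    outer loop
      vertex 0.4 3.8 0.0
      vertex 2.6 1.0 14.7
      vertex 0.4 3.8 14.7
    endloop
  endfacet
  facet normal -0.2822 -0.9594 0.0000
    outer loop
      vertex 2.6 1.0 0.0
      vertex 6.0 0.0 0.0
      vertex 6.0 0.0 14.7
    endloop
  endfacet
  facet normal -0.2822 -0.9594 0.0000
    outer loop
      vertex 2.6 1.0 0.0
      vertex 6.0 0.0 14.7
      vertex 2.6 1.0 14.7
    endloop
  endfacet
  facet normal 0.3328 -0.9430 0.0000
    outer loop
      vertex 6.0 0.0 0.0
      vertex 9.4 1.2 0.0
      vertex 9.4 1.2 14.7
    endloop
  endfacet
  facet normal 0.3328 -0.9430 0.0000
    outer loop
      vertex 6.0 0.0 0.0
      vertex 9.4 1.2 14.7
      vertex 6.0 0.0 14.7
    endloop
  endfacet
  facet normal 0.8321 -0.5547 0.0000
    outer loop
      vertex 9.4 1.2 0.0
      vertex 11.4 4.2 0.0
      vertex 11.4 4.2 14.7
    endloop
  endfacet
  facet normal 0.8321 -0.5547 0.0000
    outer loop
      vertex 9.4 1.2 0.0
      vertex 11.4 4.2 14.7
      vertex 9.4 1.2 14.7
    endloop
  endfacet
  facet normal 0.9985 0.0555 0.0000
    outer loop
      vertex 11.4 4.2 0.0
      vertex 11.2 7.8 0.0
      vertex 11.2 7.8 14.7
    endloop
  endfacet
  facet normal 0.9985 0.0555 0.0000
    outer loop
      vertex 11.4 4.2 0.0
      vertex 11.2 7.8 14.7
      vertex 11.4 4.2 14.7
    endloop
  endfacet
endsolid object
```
; perimeter-only toolpath
G21 ; units = mm
G90 ; absolute positioning
G28 ; home
; layer 1
G0 Z3.7
G0 X11.2 Y7.8
G1 X9.0 Y10.6
G1 X5.6 Y11.6
G1 X2.2 Y10.4
G1 X0.2 Y7.4
G1 X0.4 Y3.8
G1 X2.6 Y1.0
G1 X6.0 Y0.0
G1 X9.4 Y1.2
G1 X11.4 Y4.2
G1 X11.2 Y7.8
; layer 2
G0 Z7.3
G0 X11.2 Y7.8
G1 X9.0 Y10.6
G1 X5.6 Y11.6
G1 X2.2 Y10.4
G1 X0.2 Y7.4
G1 X0.4 Y3.8
G1 X2.6 Y1.0
G1 X6.0 Y0.0
G1 X9.4 Y1.2
G1 X11.4 Y4.2
G1 X11.2 Y7.8
; layer 3
G0 Z11.0
G0 X11.2 Y7.8
G1 X9.0 Y10.6
G1 X5.6 Y11.6
G1 X2.2 Y10.4
G1 X0.2 Y7.4
G1 X0.4 Y3.8
G1 X2.6 Y1.0
G1 X6.0 Y0.0
G1 X9.4 Y1.2
G1 X11.4 Y4.2
G1 X11.2 Y7.8
; layer 4
G0 Z14.7
G0 X11.2 Y7.8
G1 X9.0 Y10.6
G1 X5.6 Y11.6
G1 X2.2 Y10.4
G1 X0.2 Y7.4
G1 X0.4 Y3.8
G1 X2.6 Y1.0
G1 X6.0 Y0.0
G1 X9.4 Y1.2
G1 X11.4 Y4.2
G1 X11.2 Y7.8
M2 ; end

The solid is a regular 10-sided prism (a cylinder approximated with 10 flat sides), circumscribed radius ≈ 5.8 mm, height ≈ 14.7 mm. Slicing at Δz = 3.7 mm — 4 equal slices spanning the solid's height, so layer i sits at z = i·h/4 — gives 4 non-empty perimeters. Each is a 10-segment closed polygon; G0 lifts to the layer z and rapids to the start vertex, then G1 traces the edges.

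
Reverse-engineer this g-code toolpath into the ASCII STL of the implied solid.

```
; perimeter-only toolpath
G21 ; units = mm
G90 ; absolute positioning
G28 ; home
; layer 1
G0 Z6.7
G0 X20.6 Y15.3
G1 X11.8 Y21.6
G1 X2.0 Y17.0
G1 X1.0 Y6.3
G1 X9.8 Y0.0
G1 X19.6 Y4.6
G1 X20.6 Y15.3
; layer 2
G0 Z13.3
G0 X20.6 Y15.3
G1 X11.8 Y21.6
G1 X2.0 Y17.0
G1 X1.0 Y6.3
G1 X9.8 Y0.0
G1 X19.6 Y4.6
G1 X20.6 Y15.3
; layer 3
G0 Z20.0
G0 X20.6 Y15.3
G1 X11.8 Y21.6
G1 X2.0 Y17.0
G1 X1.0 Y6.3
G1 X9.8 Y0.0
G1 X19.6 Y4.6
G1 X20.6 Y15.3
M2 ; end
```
solid part
  facet normal 0.0000 0.0000 -1.0000
    outer loop
      vertex 2.0 17.0 0.0
      vertex 11.8 21.6 0.0
      vertex 20.6 15.3 0.0
    endloop
  endfacet
  facet normal 0.0000 0.0000 -1.0000
    outer loop
      vertex 1.0 6.3 0.0
      vertex 2.0 17.0 0.0
      vertex 20.6 15.3 0.0
    endloop
  endfacet
  facet normal 0.0000 0.0000 -1.0000
    outer loop
      vertex 9.8 0.0 0.0
      vertex 1.0 6.3 0.0
      vertex 20.6 15.3 0.0
    endloop
  endfacet
  facet normal 0.0000 0.0000 -1.0000
    outer loop
      vertex 19.6 4.6 0.0
      vertex 9.8 0.0 0.0
      vertex 20.6 15.3 0.0
    endloop
  endfacet
  facet normal 0.0000 0.0000 1.0000
    outer loop
      vertex 20.6 15.3 20.0
      vertex 11.8 21.6 20.0
      vertex 2.0 17.0 20.0
    endloop
  endfacet
  facet normal 0.0000 0.0000 1.0000
    outer loop
      vertex 20.6 15.3 20.0
      vertex 2.0 17.0 20.0
      vertex 1.0 6.3 20.0
    endloop
  endfacet
  facet normal 0.0000 0.0000 1.0000
    outer loop
      vertex 20.6 15.3 20.0
      vertex 1.0 6.3 20.0
      vertex 9.8 0.0 20.0
    endloop
  endfacet
  facet normal 0.0000 0.0000 1.0000
    outer loop
      vertex 20.6 15.3 20.0
      vertex 9.8 0.0 20.0
      vertex 19.6 4.6 20.0
    endloop
  endfacet
  facet normal 0.5821 0.8131 0.0000
    outer loop
      vertex 20.6 15.3 0.0
      vertex 11.8 21.6 0.0
      vertex 11.8 21.6 20.0
    endloop
  endfacet
  facet normal 0.5821 0.8131 0.0000
    outer loop
      vertex 20.6 15.3 0.0
      vertex 11.8 21.6 20.0
      vertex 20.6 15.3 20.0
    endloop
  endfacet
  facet normal -0.4249 0.9052 0.0000
    outer loop
      vertex 11.8 21.6 0.0
      vertex 2.0 17.0 0.0
      vertex 2.0 17.0 20.0
    endloop
  endfacet
  facet normal -0.4249 0.9052 0.0000
    outer loop
      vertex 11.8 21.6 0.0
      vertex 2.0 17.0 20.0
      vertex 11.8 21.6 20.0
    endloop
  endfacet
  facet normal -0.9957 0.0931 0.0000
    outer loop
      vertex 2.0 17.0 0.0
      vertex 1.0 6.3 0.0
      vertex 1.0 6.3 20.0
    endloop
  endfacet
  facet normal -0.9957 0.0931 0.0000
    outer loop
      vertex 2.0 17.0 0.0
      vertex 1.0 6.3 20.0
      vertex 2.0 17.0 20.0
    endloop
  endfacet
  facet normal -0.5821 -0.8131 0.0000
    outer loop
      vertex 1.0 6.3 0.0
      vertex 9.8 0.0 0.0
      vertex 9.8 0.0 20.0
    endloop
  endfacet
  facet normal -0.5821 -0.8131 0.0000
    outer loop
      vertex 1.0 6.3 0.0
      vertex 9.8 0.0 20.0
      vertex 1.0 6.3 20.0
    endloop
  endfacet
  facet normal 0.4249 -0.9052 0.0000
    outer loop
      vertex 9.8 0.0 0.0
      vertex 19.6 4.6 0.0
      vertex 19.6 4.6 20.0
    endloop
  endfacet
  facet normal 0.4249 -0.9052 0.0000
    outer loop
      vertex 9.8 0.0 0.0
      vertex 19.6 4.6 20.0
      vertex 9.8 0.0 20.0
    endloop
  endfacet
  facet normal 0.9957 -0.0931 0.0000
    outer loop
      vertex 19.6 4.6 0.0
      vertex 20.6 15.3 0.0
      vertex 20.6 15.3 20.0
    endloop
  endfacet
  facet normal 0.9957 -0.0931 0.0000
    outer loop
      vertex 19.6 4.6 0.0
      vertex 20.6 15.3 20.0
      vertex 19.6 4.6 20.0
    endloop
  endfacet
endsolid part

The G0 Z moves step by Δz≈6.7 mm. Every layer's G1 loop is the same polygon, so the solid is a straight extrusion of it from z=0 to z≈20. Closing with flat bottom and top caps and triangulating gives 20 facets — a regular 6-sided prism (a cylinder approximated with 6 flat sides), circumscribed radius ≈ 10.8 mm, height ≈ 20 mm.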